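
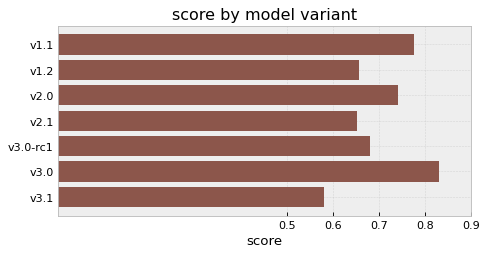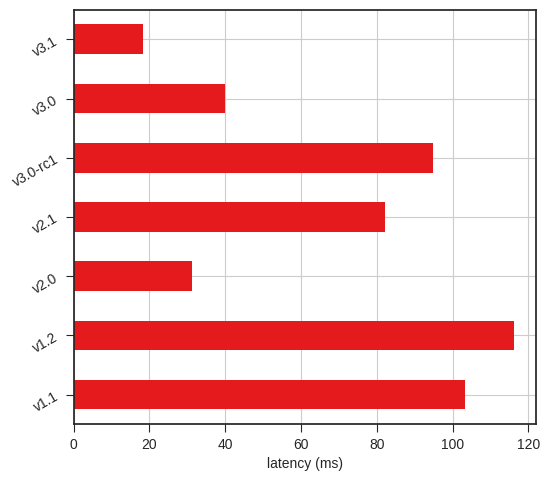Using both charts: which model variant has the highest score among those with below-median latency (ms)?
v3.0

Chart 2 median latency (ms) ≈ 80; below-median model variants: v2.0, v3.0, v3.1. Among those, v3.0 has the highest score (≈ 0.8).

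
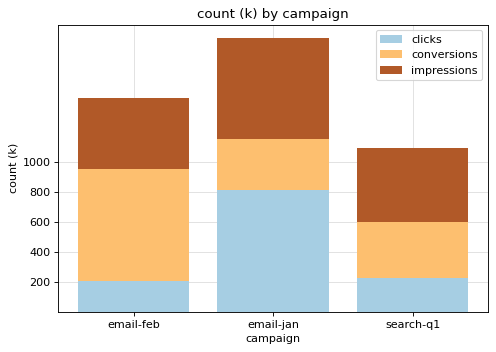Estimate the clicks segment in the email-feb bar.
clicks top ≈ 200, bottom ≈ 0; segment ≈ 200.

≈ 200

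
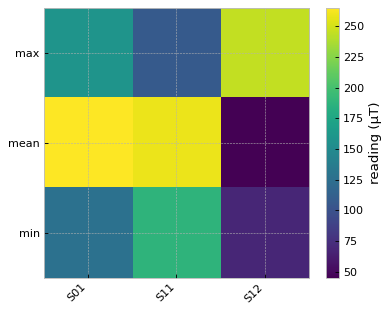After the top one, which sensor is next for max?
Top 3 for max: S12 ≈ 240, S01 ≈ 160, S11 ≈ 100.

S01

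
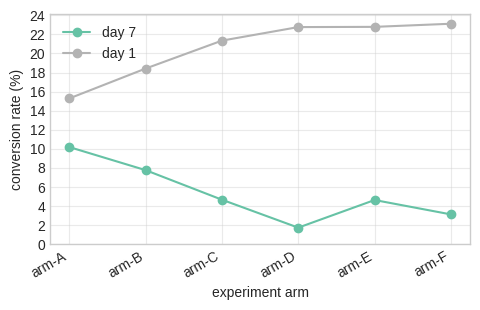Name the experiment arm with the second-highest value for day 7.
arm-B

Top 3 for day 7: arm-A ≈ 10, arm-B ≈ 8, arm-C ≈ 4.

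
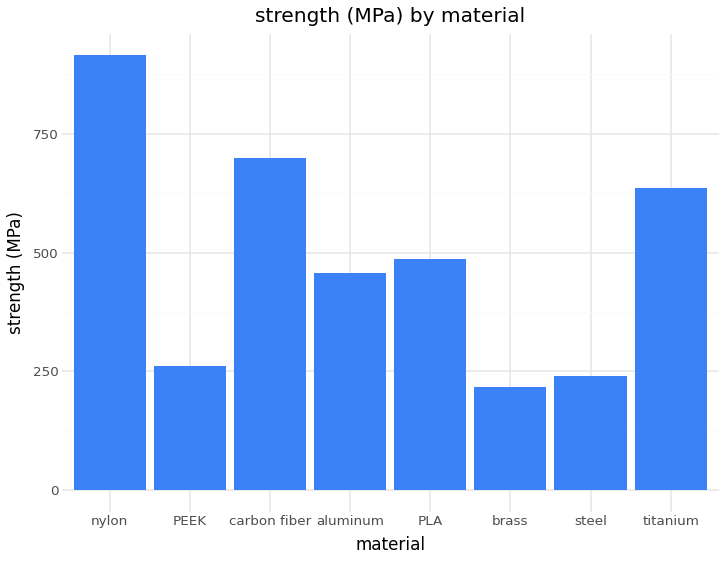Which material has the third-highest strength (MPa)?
Top 4: nylon ≈ 900, carbon fiber ≈ 700, titanium ≈ 600, PLA ≈ 500.

titanium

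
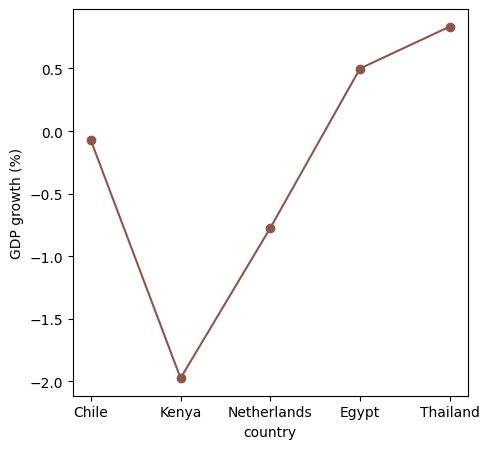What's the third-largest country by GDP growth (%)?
Top 4: Thailand ≈ 1.0, Egypt ≈ 0.5, Chile ≈ 0.0, Netherlands ≈ -1.0.

Chile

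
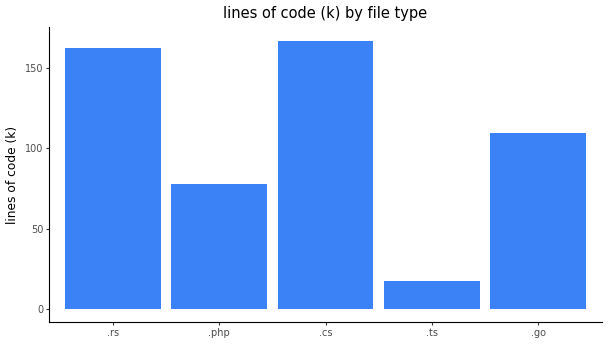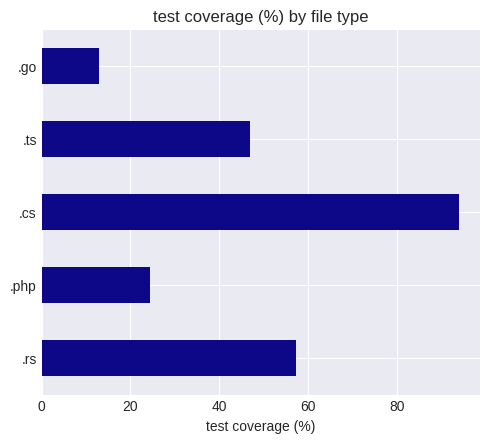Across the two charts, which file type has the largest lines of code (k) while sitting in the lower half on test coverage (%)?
Chart 2 median test coverage (%) ≈ 50; below-median file types: .php, .go. Among those, .go has the highest lines of code (k) (≈ 100).

.go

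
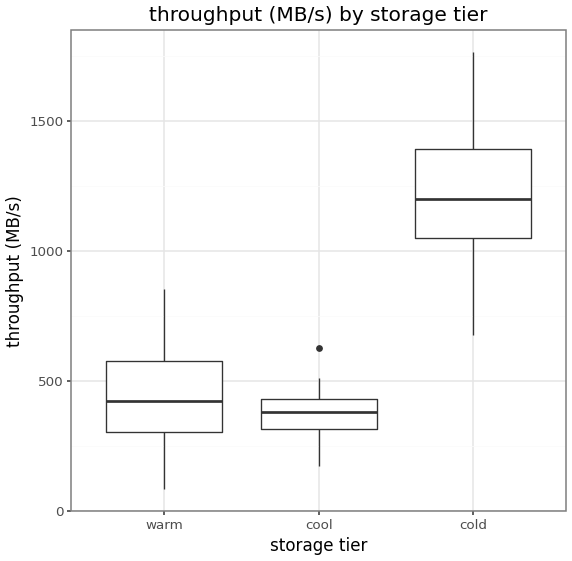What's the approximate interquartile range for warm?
Q3 ≈ 600, Q1 ≈ 300; IQR ≈ 300.

≈ 300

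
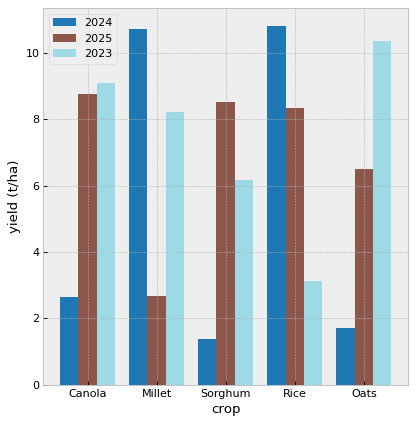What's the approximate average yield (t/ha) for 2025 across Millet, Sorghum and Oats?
(3 + 9 + 6) / 3 ≈ 6.

≈ 6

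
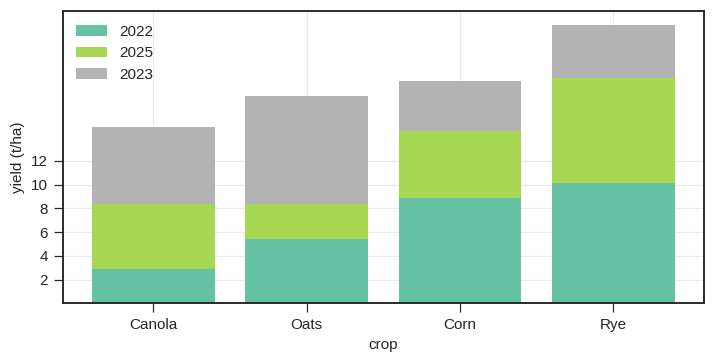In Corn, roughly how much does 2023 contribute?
2023 top ≈ 18, bottom ≈ 14; segment ≈ 4.

≈ 4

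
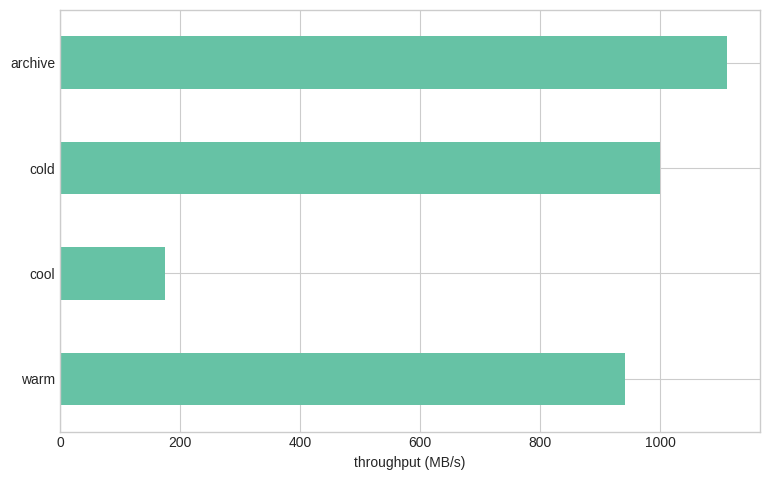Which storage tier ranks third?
warm

Top 4: archive ≈ 1100, cold ≈ 1000, warm ≈ 900, cool ≈ 200.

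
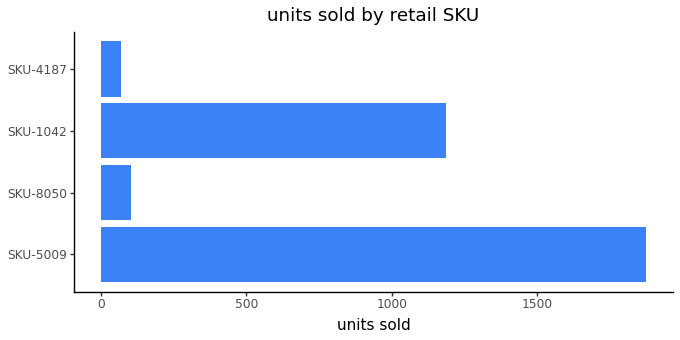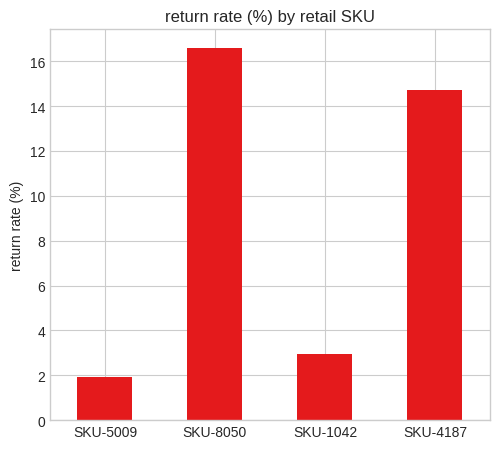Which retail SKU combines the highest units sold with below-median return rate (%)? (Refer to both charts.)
Chart 2 median return rate (%) ≈ 8; below-median retail SKUs: SKU-5009, SKU-1042. Among those, SKU-5009 has the highest units sold (≈ 1800).

SKU-5009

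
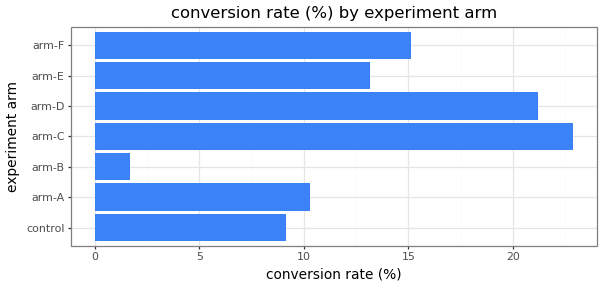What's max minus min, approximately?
Max arm-C ≈ 22, min arm-B ≈ 2; range ≈ 20.

≈ 20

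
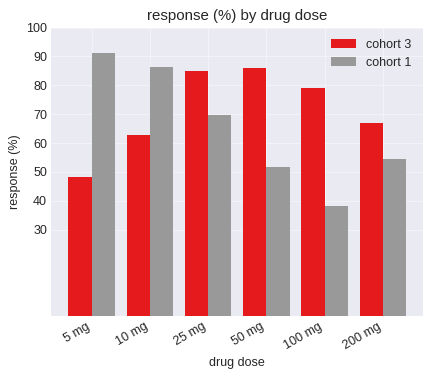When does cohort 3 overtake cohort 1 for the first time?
10 mg: cohort 3 ≈ 60 vs cohort 1 ≈ 90 (not yet); 25 mg: cohort 3 ≈ 90 vs cohort 1 ≈ 70 (first crossover).

25 mg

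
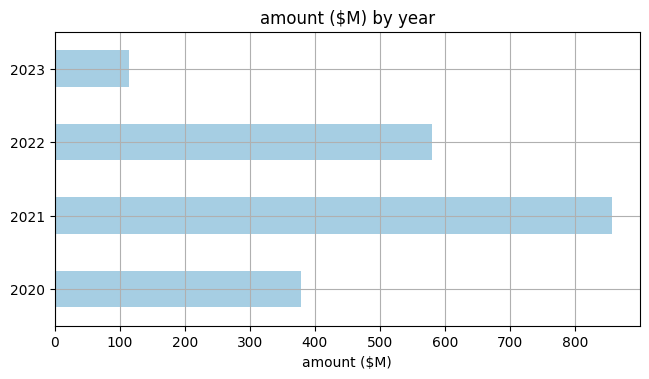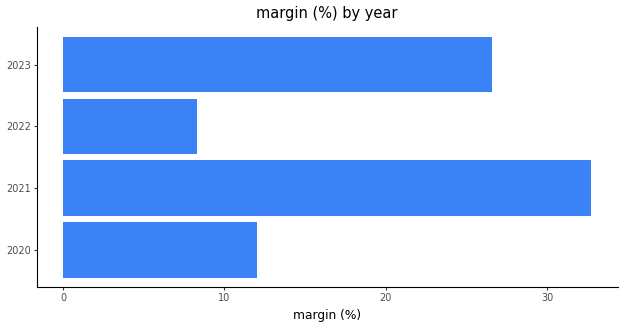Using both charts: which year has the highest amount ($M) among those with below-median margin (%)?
Chart 2 median margin (%) ≈ 20; below-median years: 2020, 2022. Among those, 2022 has the highest amount ($M) (≈ 600).

2022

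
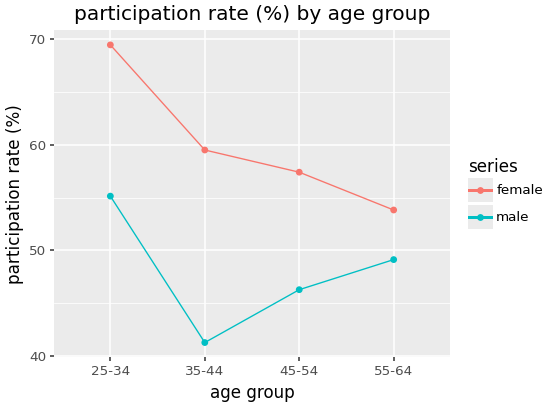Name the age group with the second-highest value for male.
Top 3 for male: 25-34 ≈ 55, 55-64 ≈ 50, 45-54 ≈ 45.

55-64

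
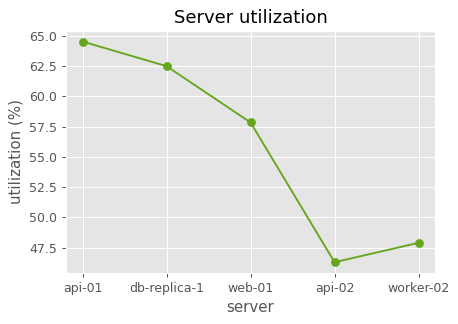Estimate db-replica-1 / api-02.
≈ 1.35×

db-replica-1 ≈ 62, api-02 ≈ 46; 62/46 ≈ 1.35.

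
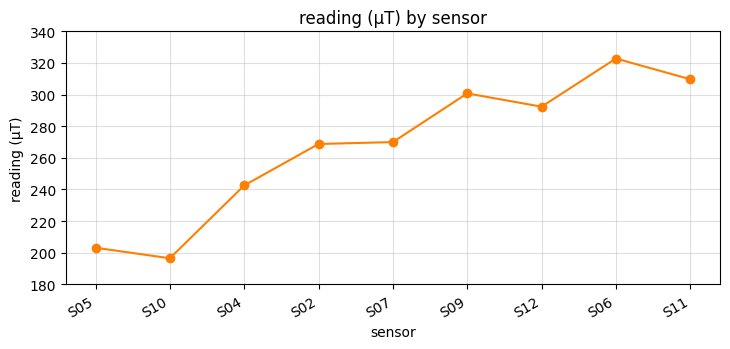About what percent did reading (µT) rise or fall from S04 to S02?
≈ +8.3%

S04 ≈ 240, S02 ≈ 260; (260 − 240) / 240 ≈ +8.3%.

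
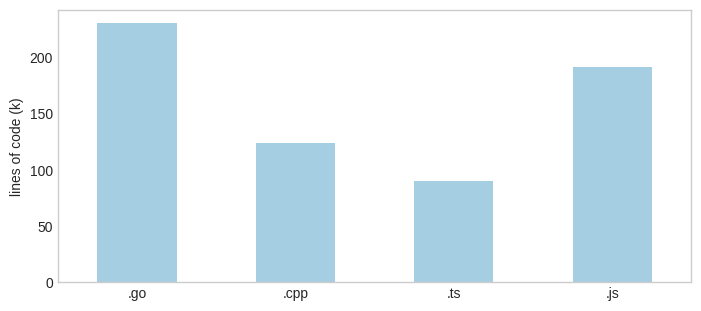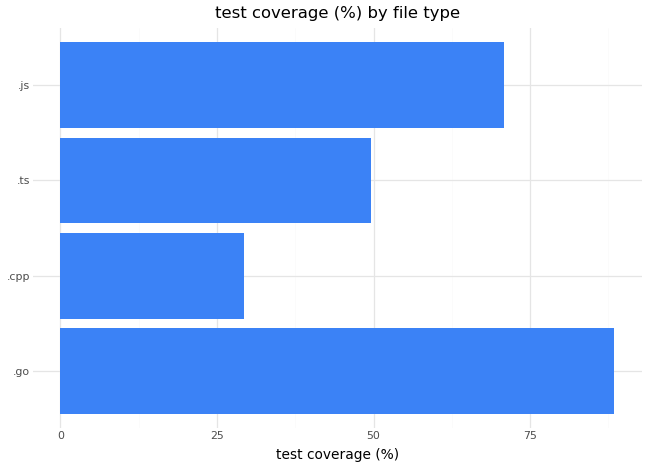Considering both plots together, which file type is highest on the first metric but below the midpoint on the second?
Chart 2 median test coverage (%) ≈ 60; below-median file types: .cpp, .ts. Among those, .cpp has the highest lines of code (k) (≈ 125).

.cpp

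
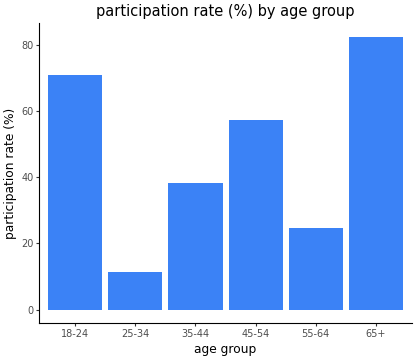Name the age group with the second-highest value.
18-24

Top 3: 65+ ≈ 80, 18-24 ≈ 70, 45-54 ≈ 60.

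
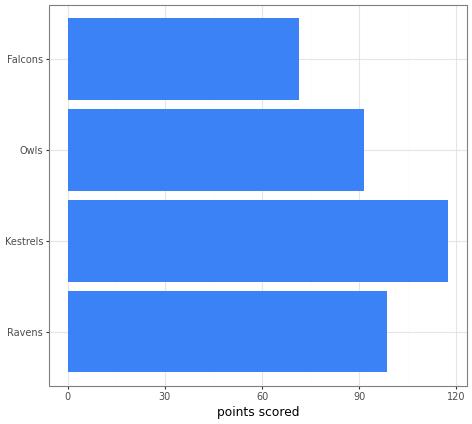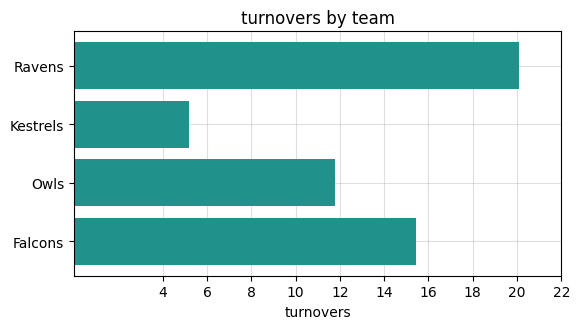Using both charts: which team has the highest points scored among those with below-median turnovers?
Chart 2 median turnovers ≈ 14; below-median teams: Kestrels, Owls. Among those, Kestrels has the highest points scored (≈ 120).

Kestrels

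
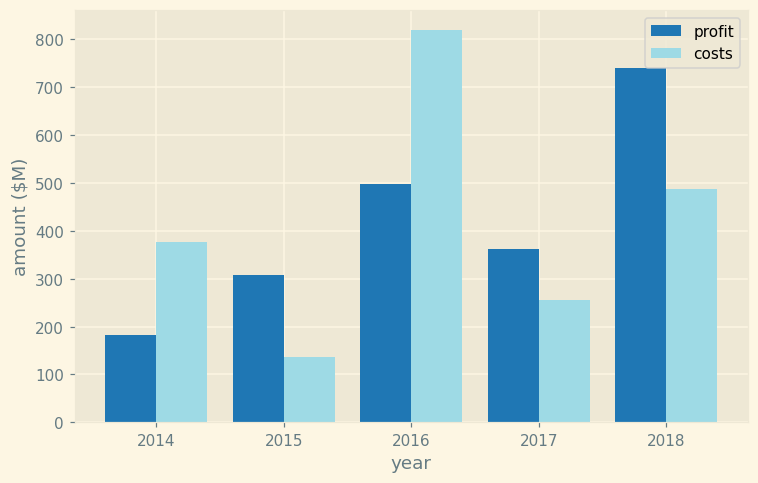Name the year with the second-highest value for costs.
2018

Top 3 for costs: 2016 ≈ 800, 2018 ≈ 500, 2014 ≈ 400.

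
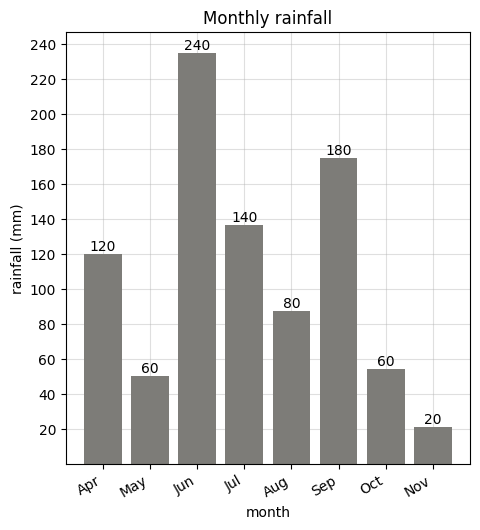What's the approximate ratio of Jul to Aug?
Jul ≈ 140, Aug ≈ 80; 140/80 ≈ 1.75.

≈ 1.75×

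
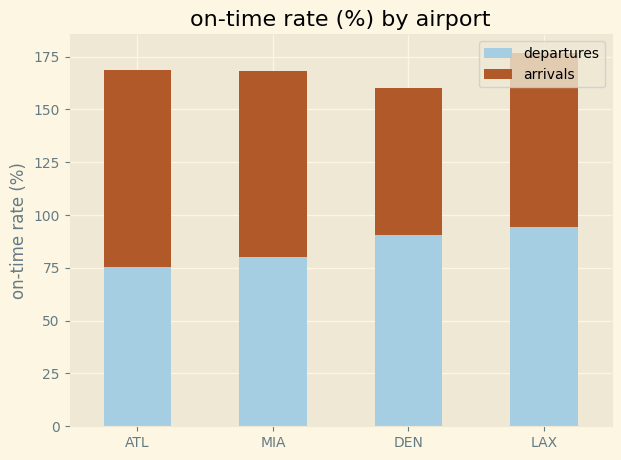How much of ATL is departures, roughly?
≈ 80

departures top ≈ 80, bottom ≈ 0; segment ≈ 80.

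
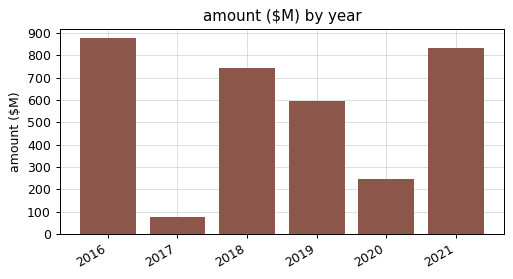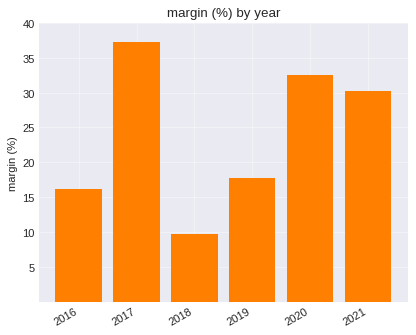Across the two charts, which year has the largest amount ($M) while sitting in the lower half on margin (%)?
2016

Chart 2 median margin (%) ≈ 25; below-median years: 2016, 2018, 2019. Among those, 2016 has the highest amount ($M) (≈ 900).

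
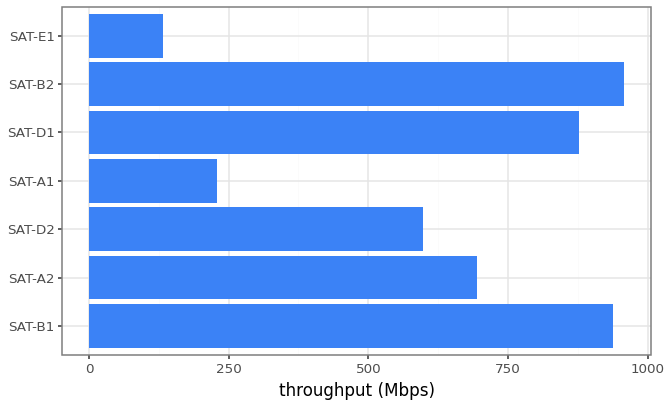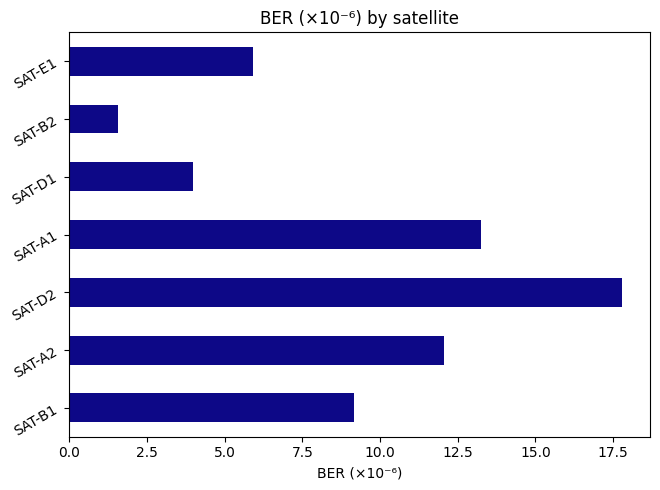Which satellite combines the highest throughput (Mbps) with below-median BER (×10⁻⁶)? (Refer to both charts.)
SAT-B2

Chart 2 median BER (×10⁻⁶) ≈ 10; below-median satellites: SAT-D1, SAT-B2, SAT-E1. Among those, SAT-B2 has the highest throughput (Mbps) (≈ 1000).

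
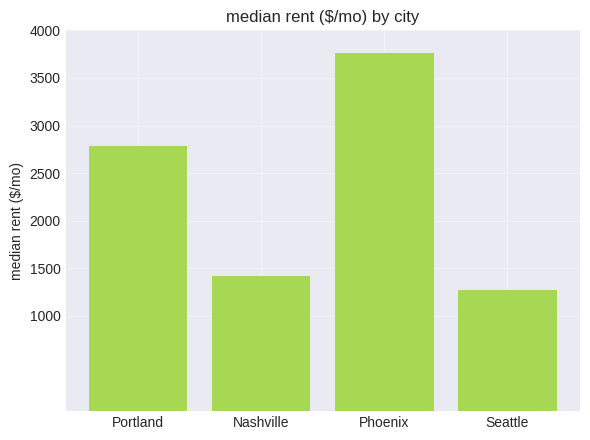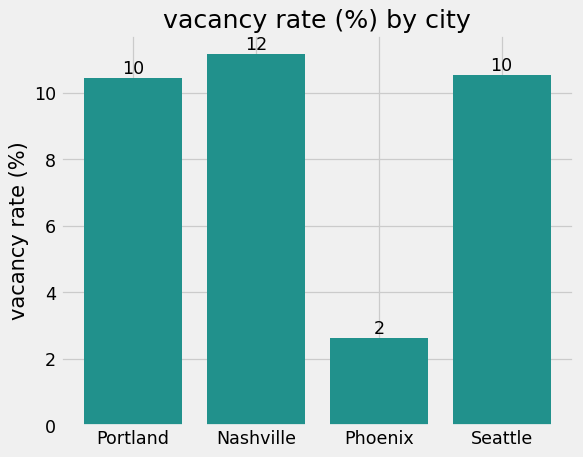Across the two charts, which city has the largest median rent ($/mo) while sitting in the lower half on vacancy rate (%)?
Chart 2 median vacancy rate (%) ≈ 10; below-median cities: Portland, Phoenix. Among those, Phoenix has the highest median rent ($/mo) (≈ 4000).

Phoenix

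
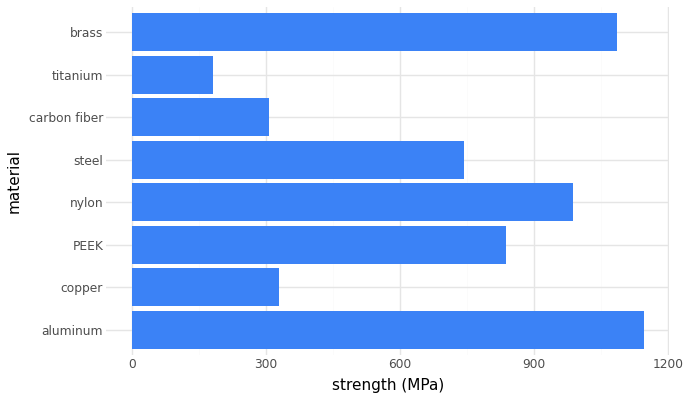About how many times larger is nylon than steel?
nylon ≈ 1000, steel ≈ 700; 1000/700 ≈ 1.43.

≈ 1.43×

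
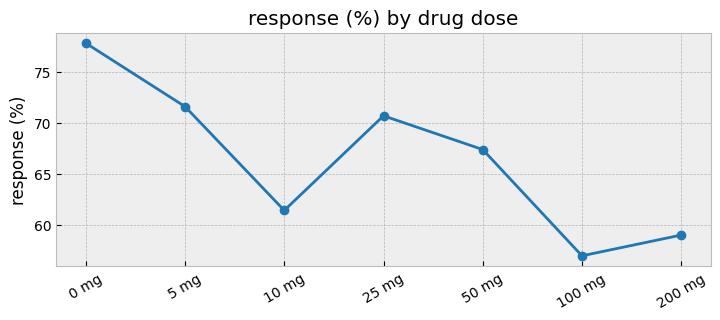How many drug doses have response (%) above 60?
5

Above 60: 0 mg, 5 mg, 10 mg, 25 mg, 50 mg.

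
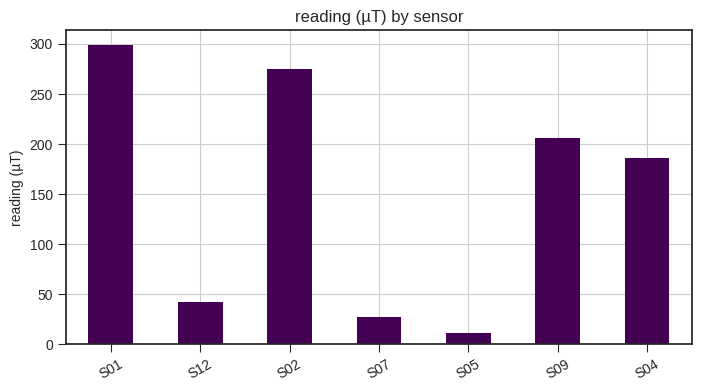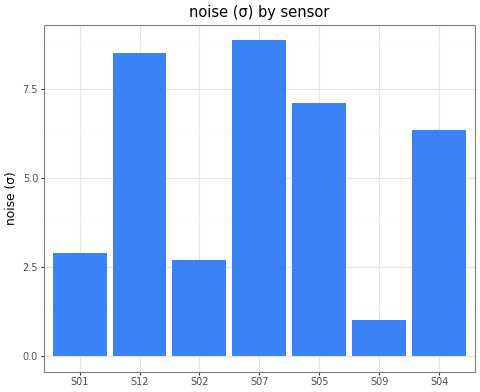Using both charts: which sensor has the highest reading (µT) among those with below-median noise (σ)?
S01

Chart 2 median noise (σ) ≈ 6; below-median sensors: S01, S02, S09. Among those, S01 has the highest reading (µT) (≈ 300).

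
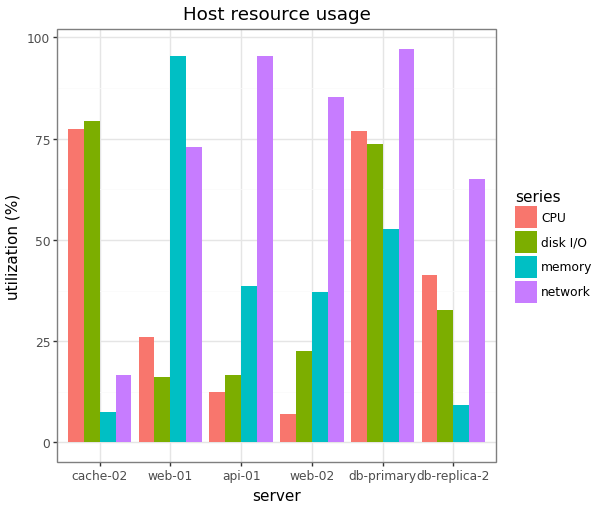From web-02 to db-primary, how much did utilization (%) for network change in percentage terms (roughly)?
web-02 ≈ 90, db-primary ≈ 100; (100 − 90) / 90 ≈ +11.1%.

≈ +11.1%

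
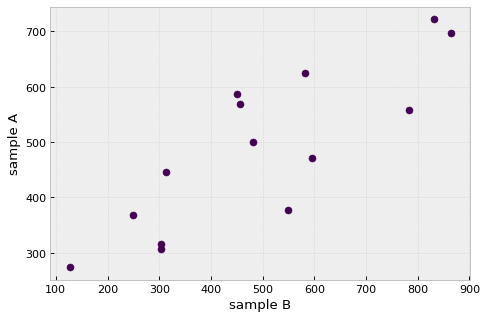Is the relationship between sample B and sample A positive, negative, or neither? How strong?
positive, strong

Points are positively correlated; strong (|r| ≈ 0.8).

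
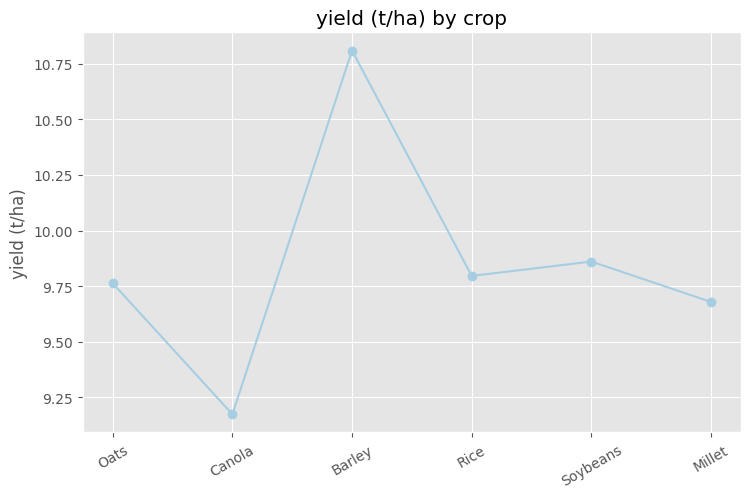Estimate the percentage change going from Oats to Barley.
Oats ≈ 9.8, Barley ≈ 10.8; (10.8 − 9.8) / 9.8 ≈ +10.2%.

≈ +10.2%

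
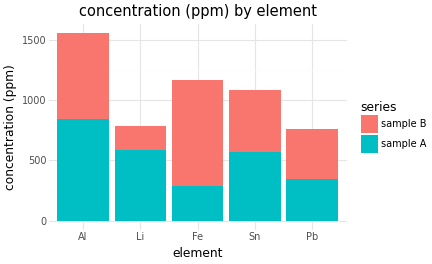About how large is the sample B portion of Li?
≈ 200

sample B top ≈ 800, bottom ≈ 600; segment ≈ 200.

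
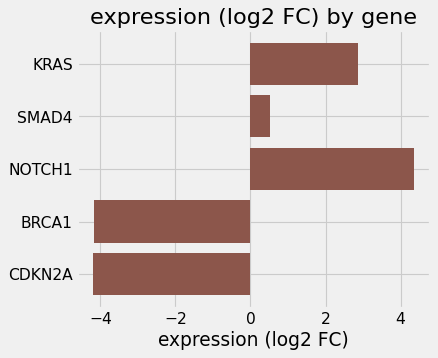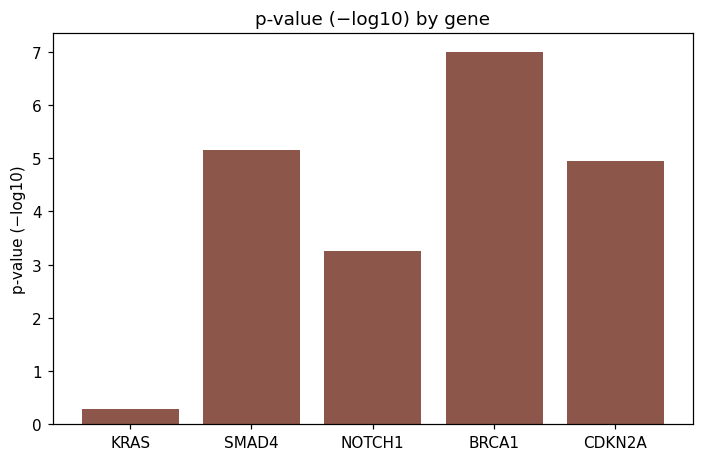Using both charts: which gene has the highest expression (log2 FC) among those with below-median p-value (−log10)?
Chart 2 median p-value (−log10) ≈ 5; below-median genes: KRAS, NOTCH1. Among those, NOTCH1 has the highest expression (log2 FC) (≈ 4.5).

NOTCH1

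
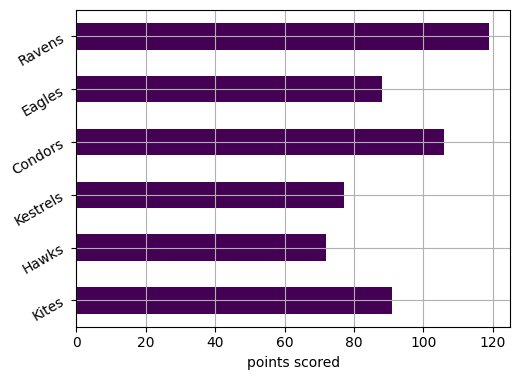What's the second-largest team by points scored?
Top 3: Ravens ≈ 120, Condors ≈ 110, Kites ≈ 90.

Condors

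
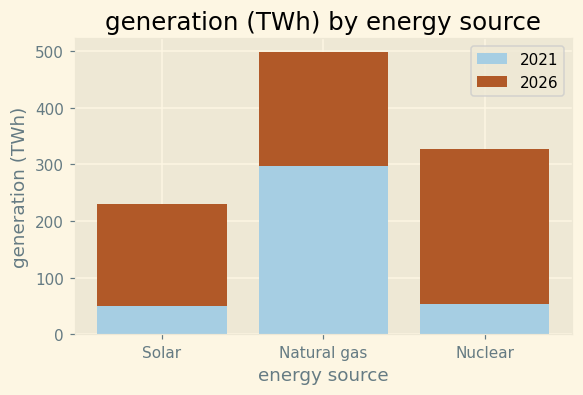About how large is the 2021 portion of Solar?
2021 top ≈ 50, bottom ≈ 0; segment ≈ 50.

≈ 50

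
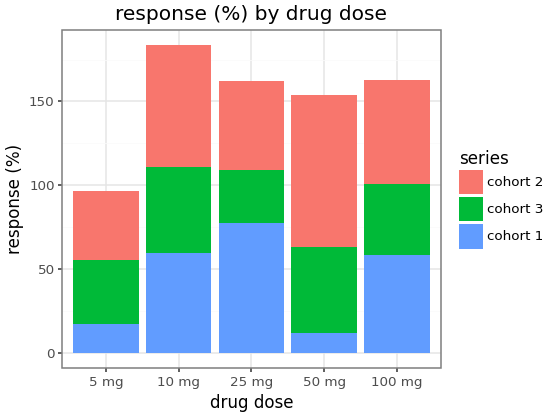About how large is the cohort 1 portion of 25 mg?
≈ 80

cohort 1 top ≈ 80, bottom ≈ 0; segment ≈ 80.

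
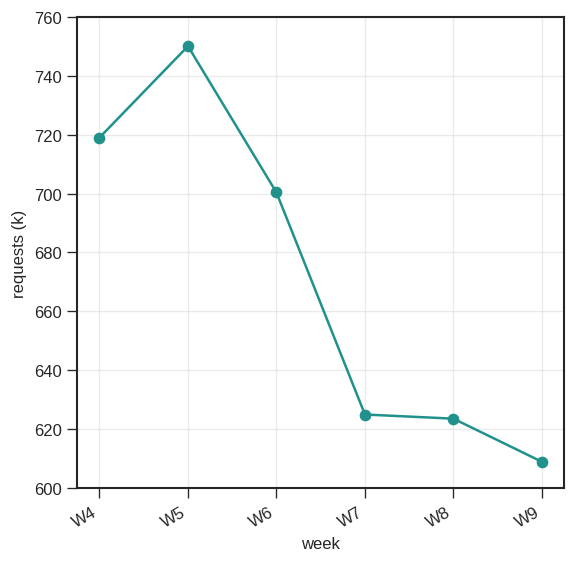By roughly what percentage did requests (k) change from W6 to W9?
W6 ≈ 700, W9 ≈ 600; (600 − 700) / 700 ≈ -14.3%.

≈ -14.3%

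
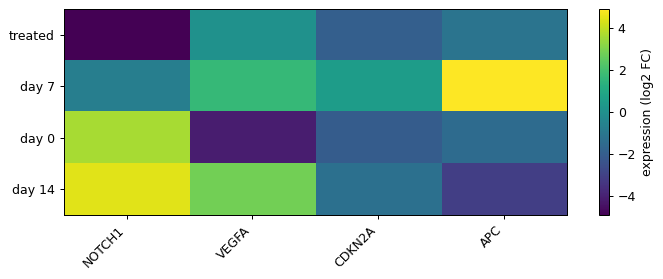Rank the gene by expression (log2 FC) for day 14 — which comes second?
Top 3 for day 14: NOTCH1 ≈ 4, VEGFA ≈ 3, CDKN2A ≈ -1.

VEGFA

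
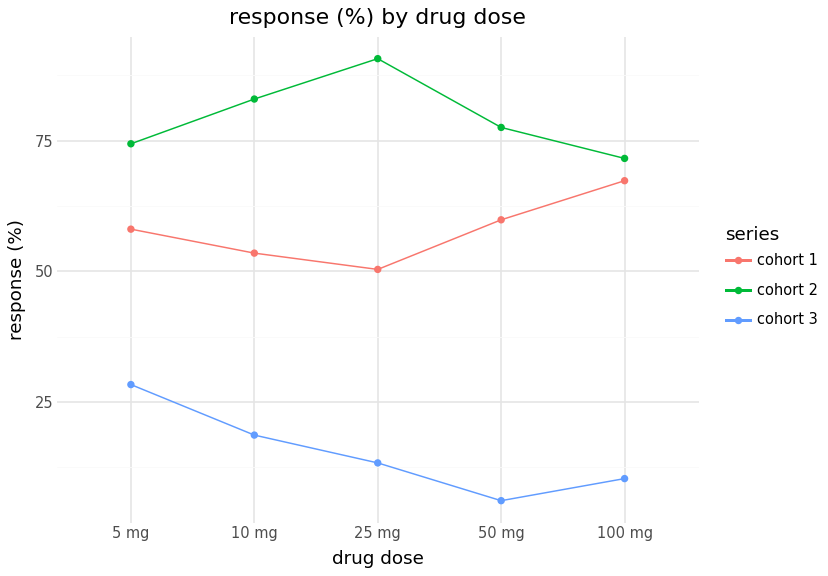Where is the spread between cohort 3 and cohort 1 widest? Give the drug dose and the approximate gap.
100 mg: cohort 3 ≈ 10, cohort 1 ≈ 70 → gap ≈ 60. Next-largest (50 mg) is only ≈ 50.

100 mg, ≈ 60 %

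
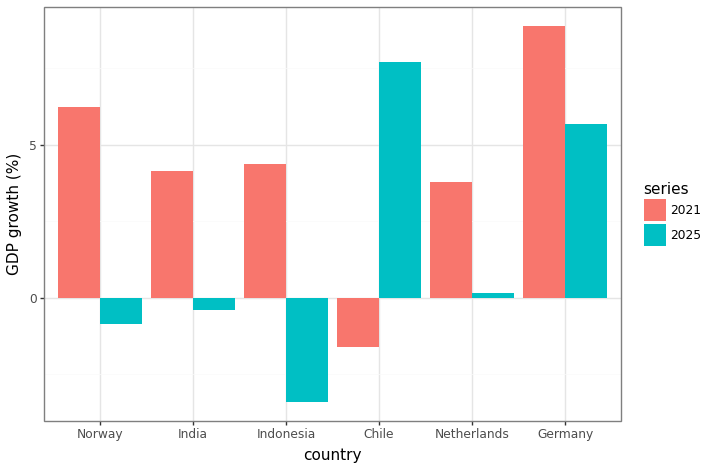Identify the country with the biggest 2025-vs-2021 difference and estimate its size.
Chile, ≈ 10 %

Chile: 2025 ≈ 8, 2021 ≈ -2 → gap ≈ 10. Next-largest (Indonesia) is only ≈ 8.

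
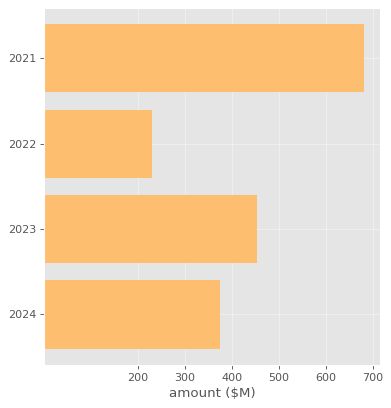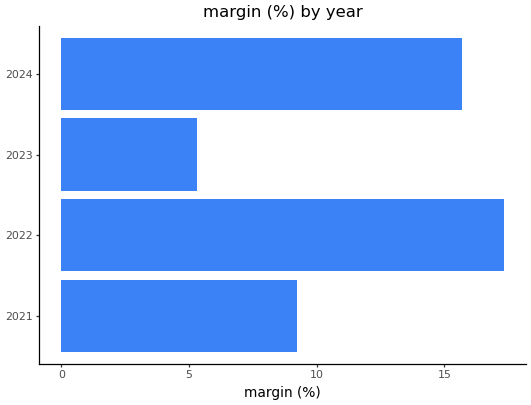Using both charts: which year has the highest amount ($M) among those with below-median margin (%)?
2021

Chart 2 median margin (%) ≈ 12; below-median years: 2021, 2023. Among those, 2021 has the highest amount ($M) (≈ 700).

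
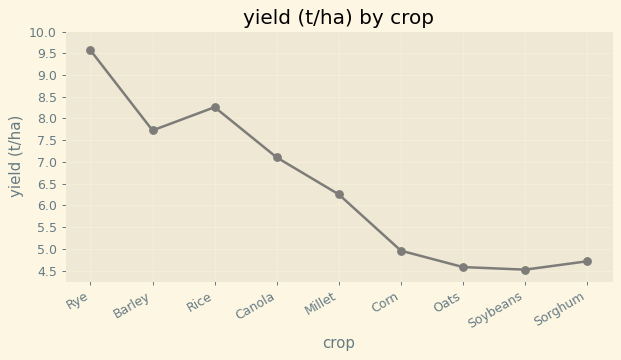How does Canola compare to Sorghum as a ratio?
≈ 1.56×

Canola ≈ 7.0, Sorghum ≈ 4.5; 7.0/4.5 ≈ 1.56.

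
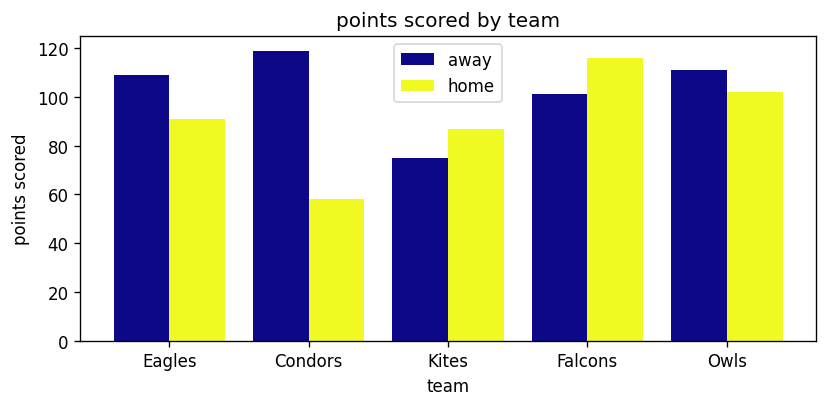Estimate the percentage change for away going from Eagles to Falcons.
≈ -9.1%

Eagles ≈ 110, Falcons ≈ 100; (100 − 110) / 110 ≈ -9.1%.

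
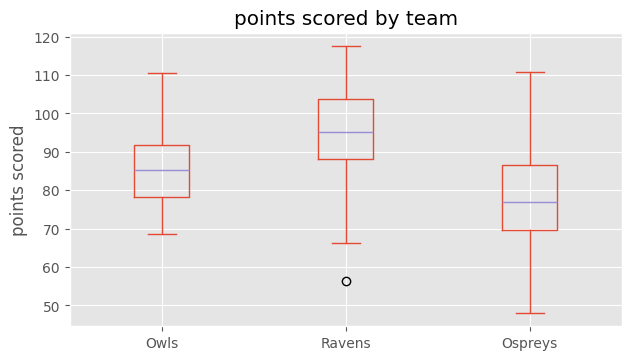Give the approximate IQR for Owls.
Q3 ≈ 92, Q1 ≈ 78; IQR ≈ 14.

≈ 14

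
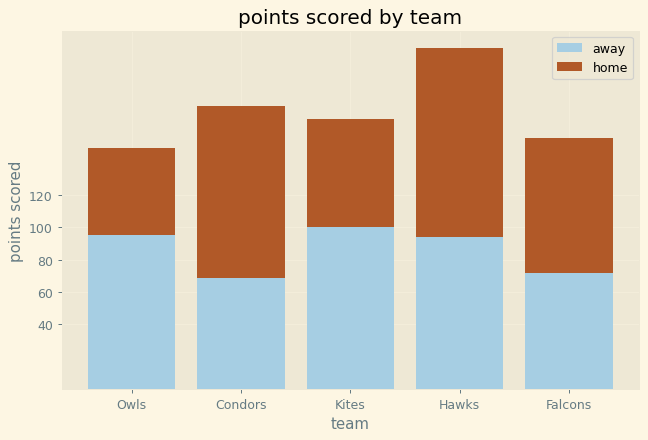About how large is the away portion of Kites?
≈ 100

away top ≈ 100, bottom ≈ 0; segment ≈ 100.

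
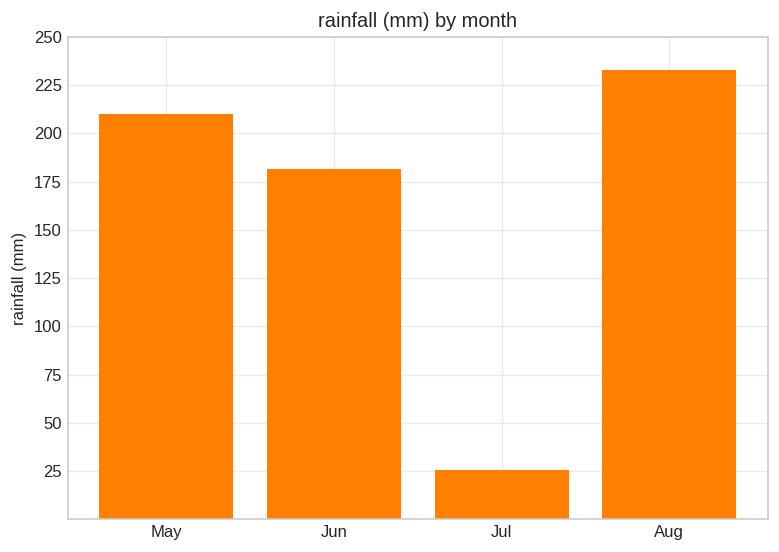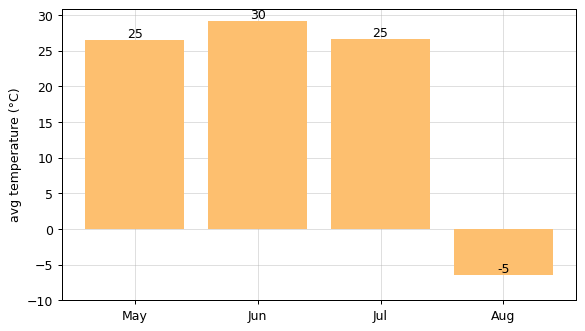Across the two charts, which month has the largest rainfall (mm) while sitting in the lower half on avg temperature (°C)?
Aug

Chart 2 median avg temperature (°C) ≈ 25; below-median months: May, Aug. Among those, Aug has the highest rainfall (mm) (≈ 225).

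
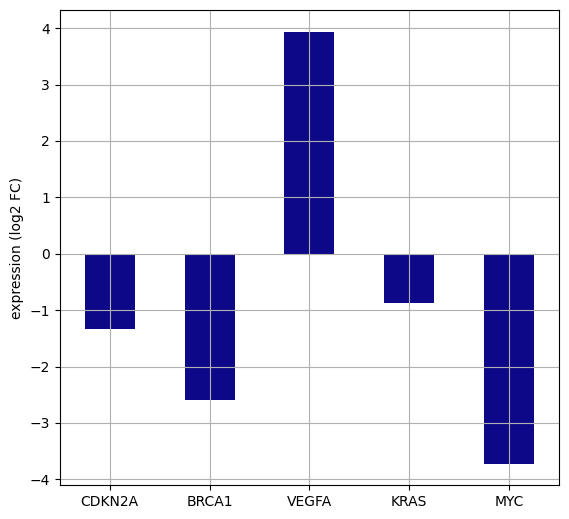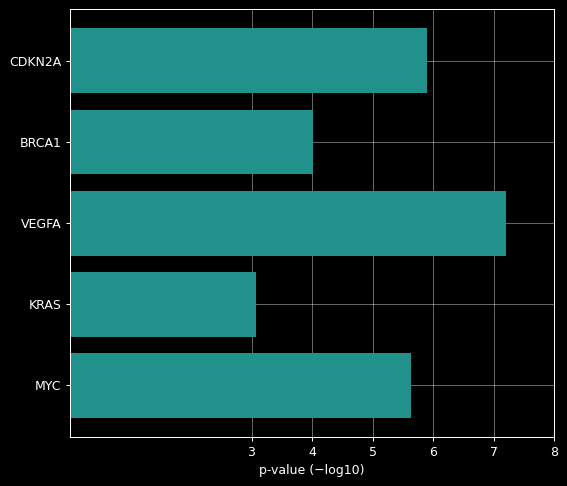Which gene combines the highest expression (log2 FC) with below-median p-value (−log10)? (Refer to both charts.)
Chart 2 median p-value (−log10) ≈ 6; below-median genes: BRCA1, KRAS. Among those, KRAS has the highest expression (log2 FC) (≈ -1).

KRAS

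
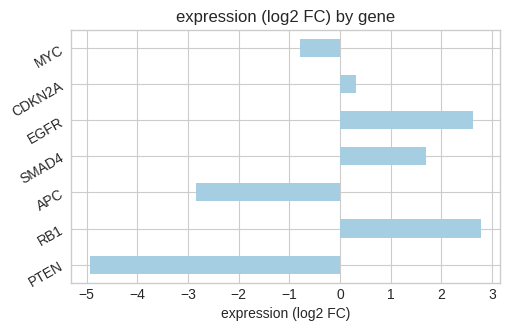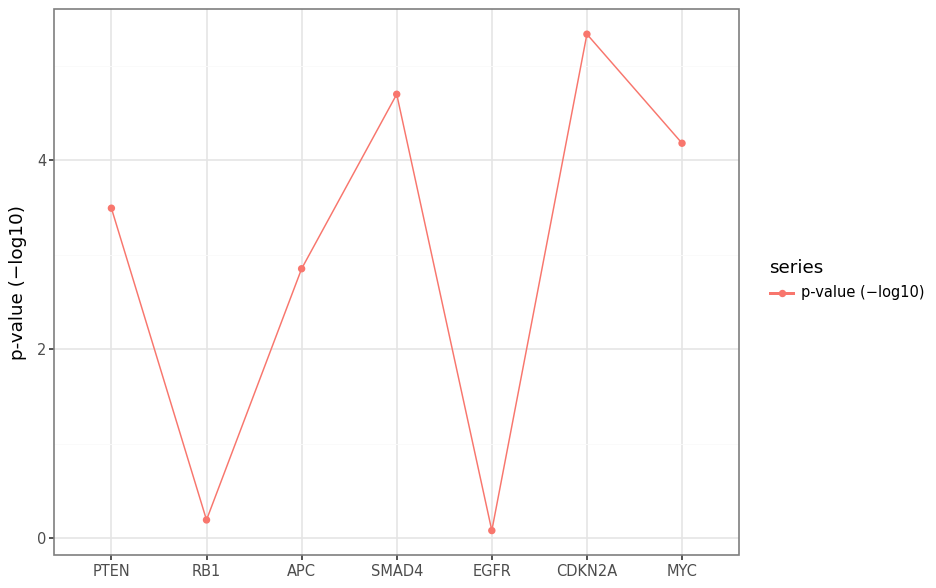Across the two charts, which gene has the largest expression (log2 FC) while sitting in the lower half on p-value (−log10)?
Chart 2 median p-value (−log10) ≈ 3.5; below-median genes: RB1, APC, EGFR. Among those, RB1 has the highest expression (log2 FC) (≈ 3).

RB1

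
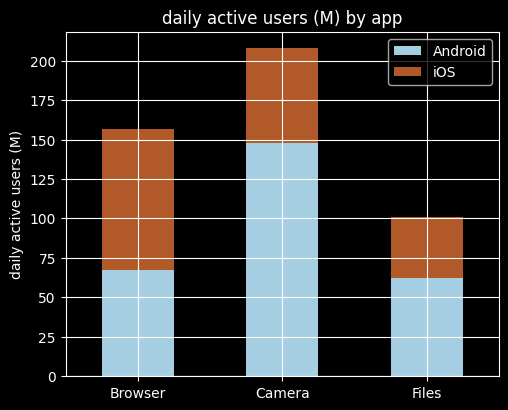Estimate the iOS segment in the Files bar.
≈ 40

iOS top ≈ 100, bottom ≈ 60; segment ≈ 40.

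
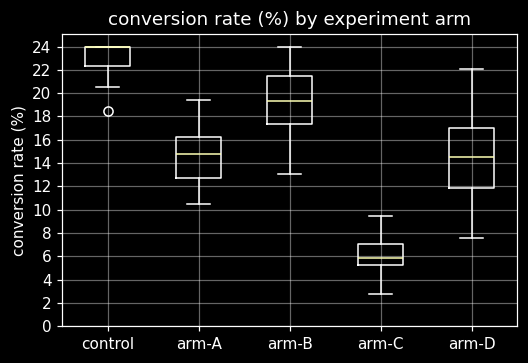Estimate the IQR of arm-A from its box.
Q3 ≈ 16, Q1 ≈ 12; IQR ≈ 4.

≈ 4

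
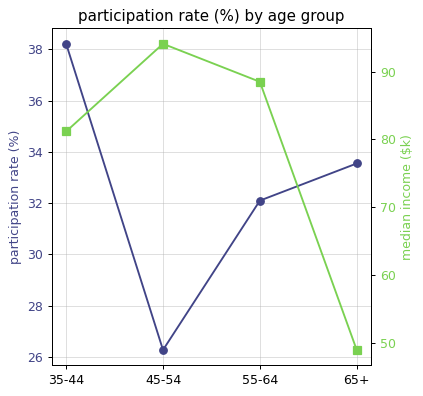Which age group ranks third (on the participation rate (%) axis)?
55-64

Top 4 (on the participation rate (%) axis): 35-44 ≈ 38, 65+ ≈ 34, 55-64 ≈ 32, 45-54 ≈ 26.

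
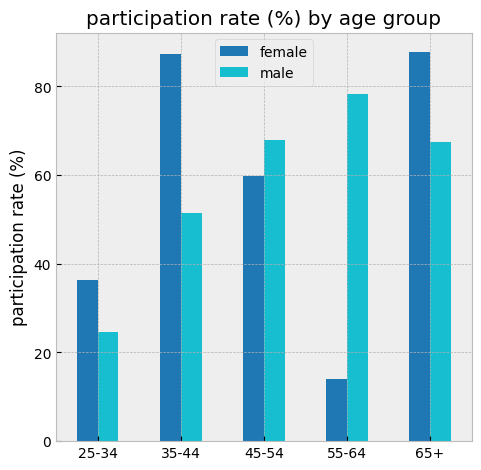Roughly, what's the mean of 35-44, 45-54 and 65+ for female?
≈ 80

(90 + 60 + 90) / 3 ≈ 80.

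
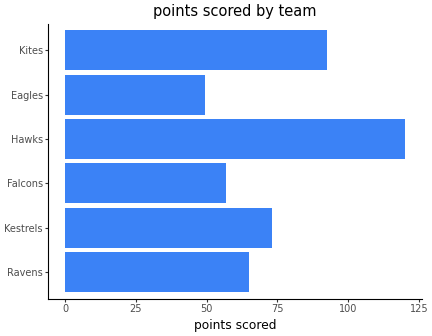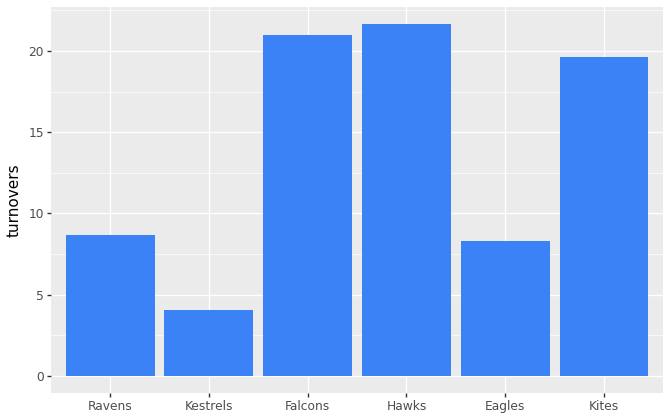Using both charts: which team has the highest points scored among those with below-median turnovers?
Chart 2 median turnovers ≈ 14; below-median teams: Ravens, Kestrels, Eagles. Among those, Kestrels has the highest points scored (≈ 80).

Kestrels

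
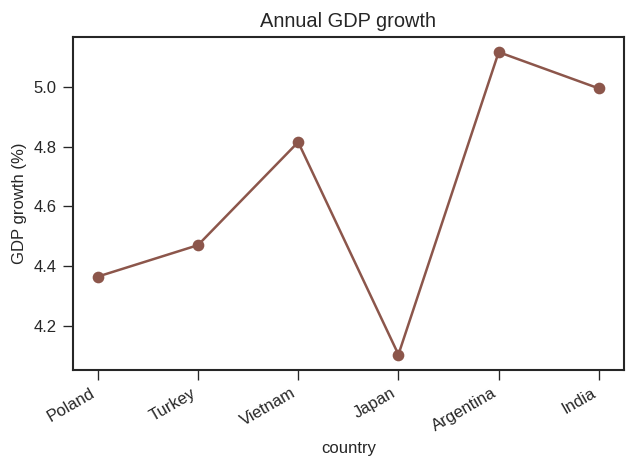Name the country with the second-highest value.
India

Top 3: Argentina ≈ 5.1, India ≈ 5.0, Vietnam ≈ 4.8.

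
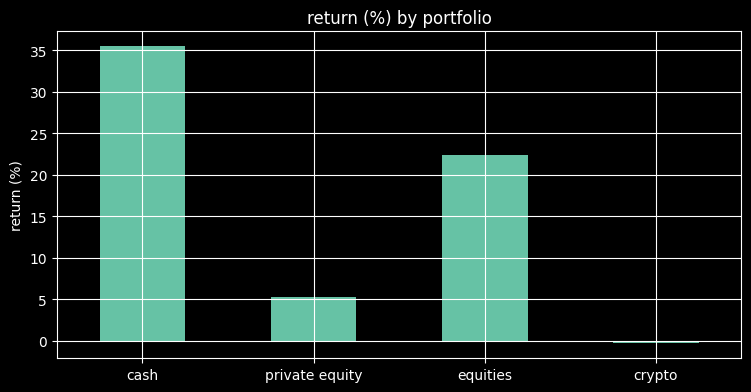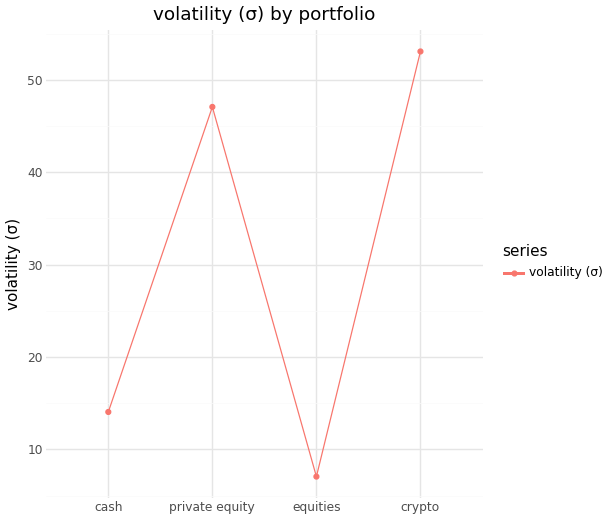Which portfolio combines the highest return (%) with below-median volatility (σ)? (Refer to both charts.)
Chart 2 median volatility (σ) ≈ 30; below-median portfolios: cash, equities. Among those, cash has the highest return (%) (≈ 35).

cash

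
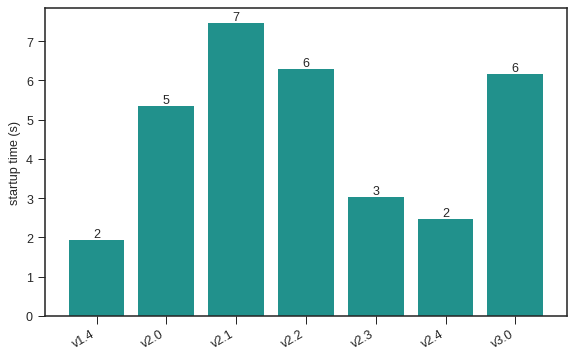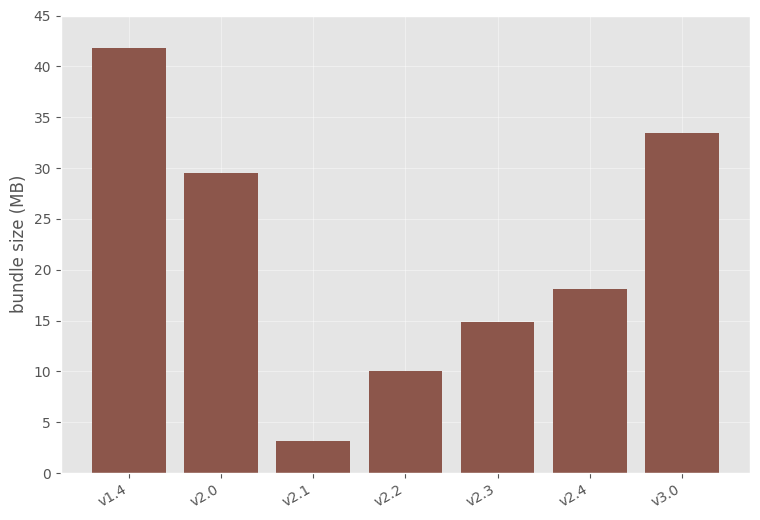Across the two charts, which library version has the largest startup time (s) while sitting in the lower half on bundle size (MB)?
v2.1

Chart 2 median bundle size (MB) ≈ 20; below-median library versions: v2.1, v2.2, v2.3. Among those, v2.1 has the highest startup time (s) (≈ 7).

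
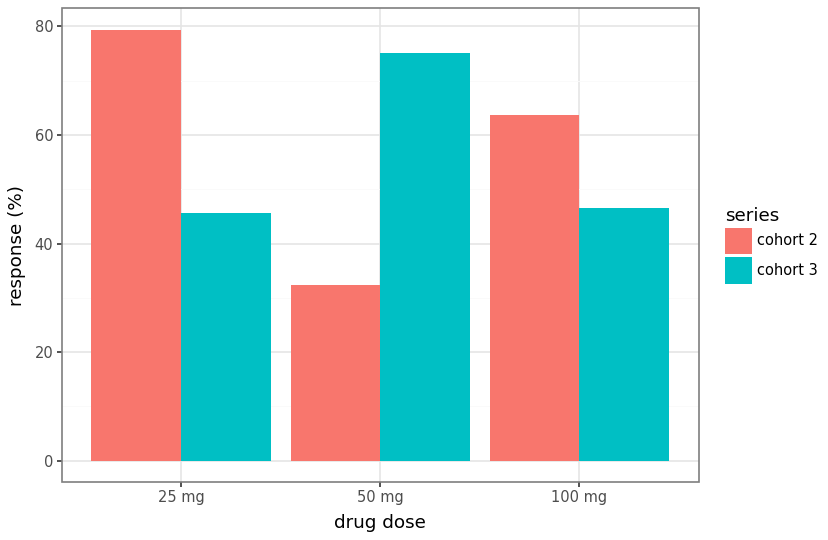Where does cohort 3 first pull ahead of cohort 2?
50 mg

25 mg: cohort 3 ≈ 50 vs cohort 2 ≈ 80 (not yet); 50 mg: cohort 3 ≈ 80 vs cohort 2 ≈ 30 (first crossover).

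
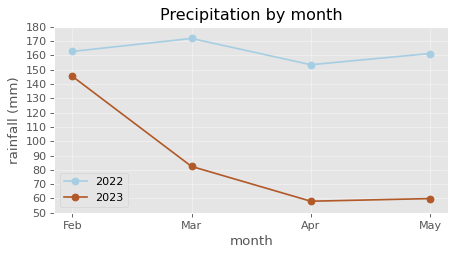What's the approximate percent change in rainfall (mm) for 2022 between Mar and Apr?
≈ -11.8%

Mar ≈ 170, Apr ≈ 150; (150 − 170) / 170 ≈ -11.8%.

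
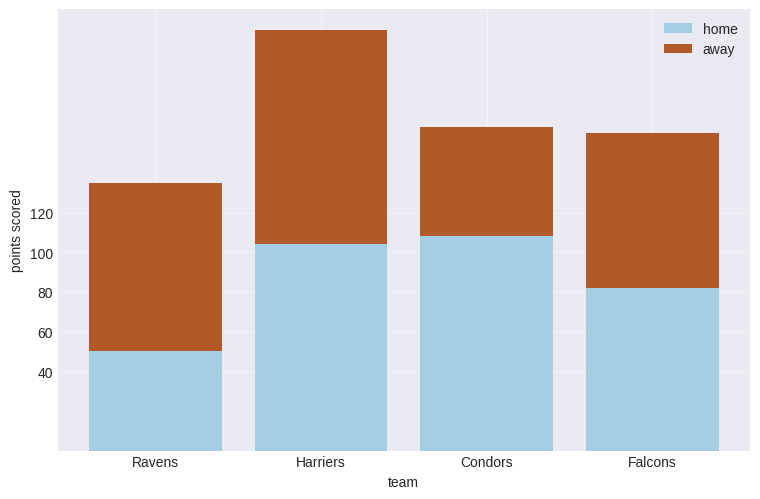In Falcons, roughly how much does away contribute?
away top ≈ 160, bottom ≈ 80; segment ≈ 80.

≈ 80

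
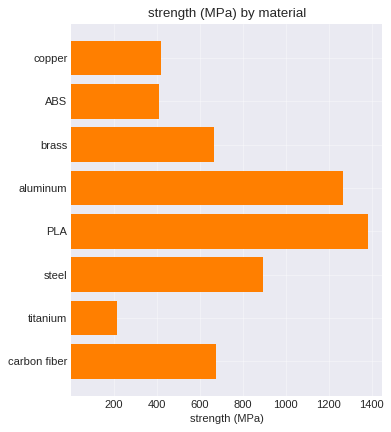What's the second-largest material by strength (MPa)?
Top 3: PLA ≈ 1400, aluminum ≈ 1200, steel ≈ 800.

aluminum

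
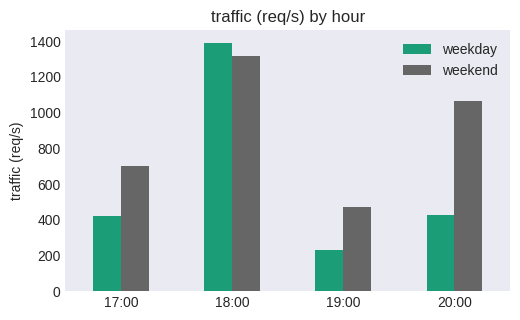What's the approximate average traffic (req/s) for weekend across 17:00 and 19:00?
≈ 500

(600 + 400) / 2 ≈ 500.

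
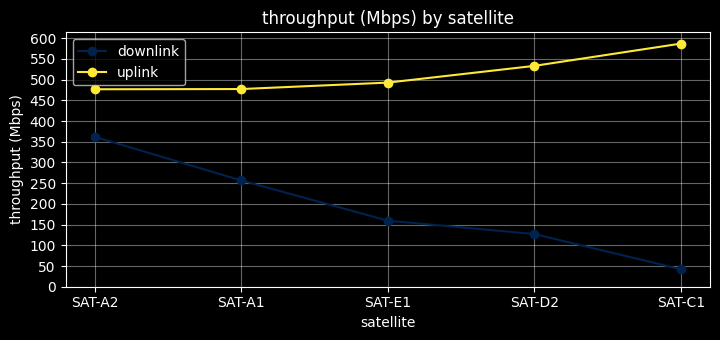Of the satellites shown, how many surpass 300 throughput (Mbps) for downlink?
Above 300: SAT-A2.

1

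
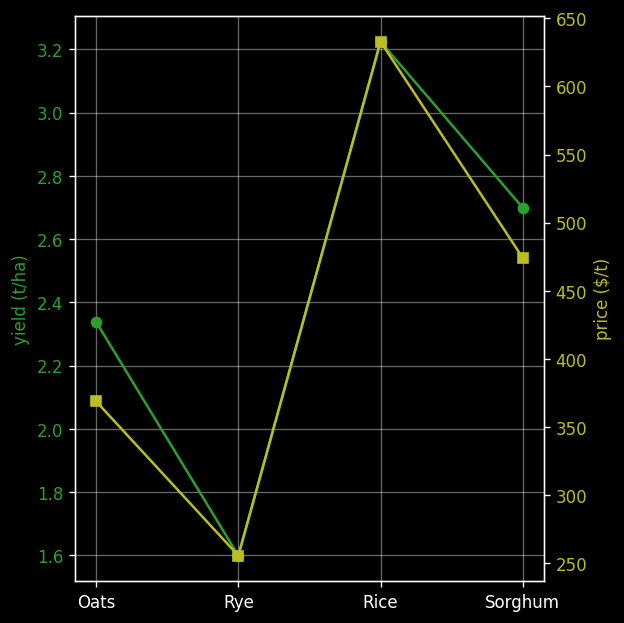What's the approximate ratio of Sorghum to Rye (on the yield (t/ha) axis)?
≈ 1.62×

Sorghum ≈ 2.6, Rye ≈ 1.6; 2.6/1.6 ≈ 1.62.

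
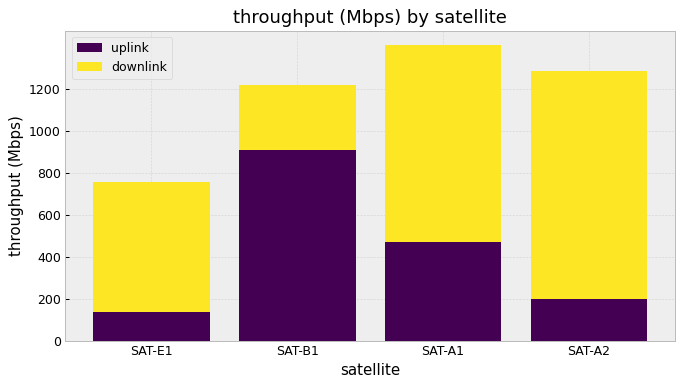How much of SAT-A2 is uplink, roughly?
≈ 200

uplink top ≈ 200, bottom ≈ 0; segment ≈ 200.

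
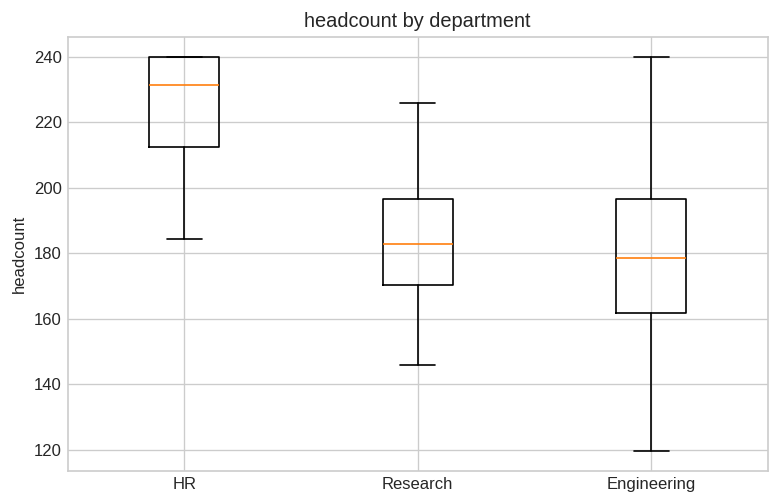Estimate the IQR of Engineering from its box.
≈ 35

Q3 ≈ 195, Q1 ≈ 160; IQR ≈ 35.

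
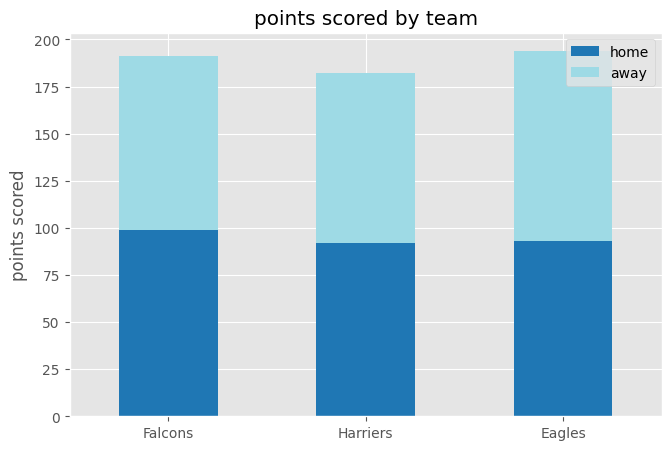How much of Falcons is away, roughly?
≈ 100

away top ≈ 200, bottom ≈ 100; segment ≈ 100.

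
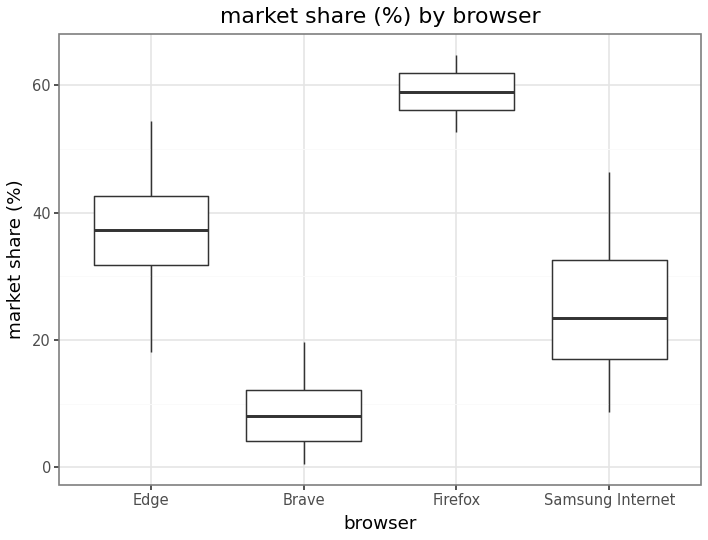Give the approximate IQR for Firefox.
≈ 5

Q3 ≈ 60, Q1 ≈ 55; IQR ≈ 5.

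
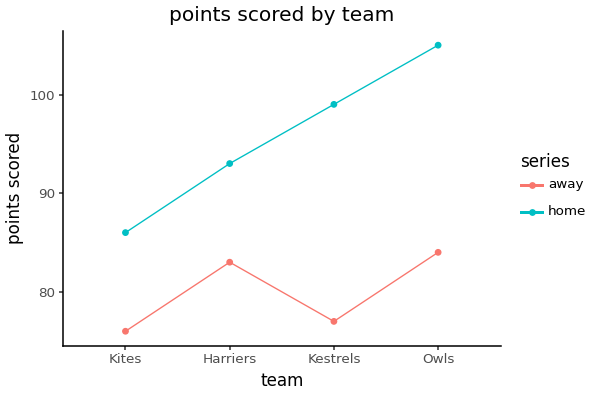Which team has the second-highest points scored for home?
Kestrels

Top 3 for home: Owls ≈ 105, Kestrels ≈ 100, Harriers ≈ 95.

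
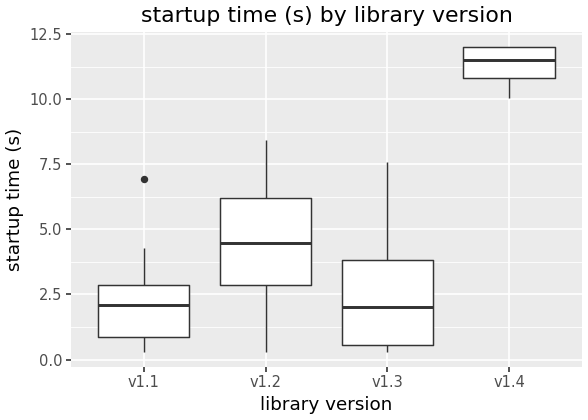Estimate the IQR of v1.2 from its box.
Q3 ≈ 6, Q1 ≈ 3; IQR ≈ 3.

≈ 3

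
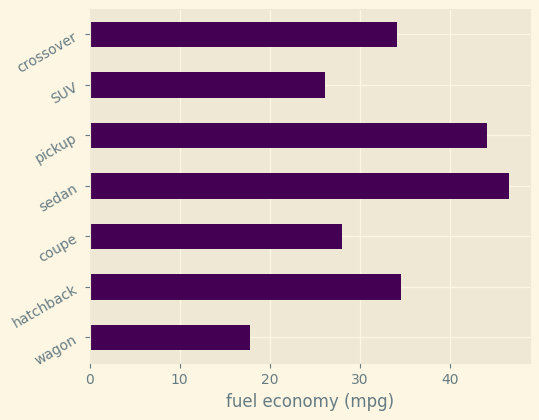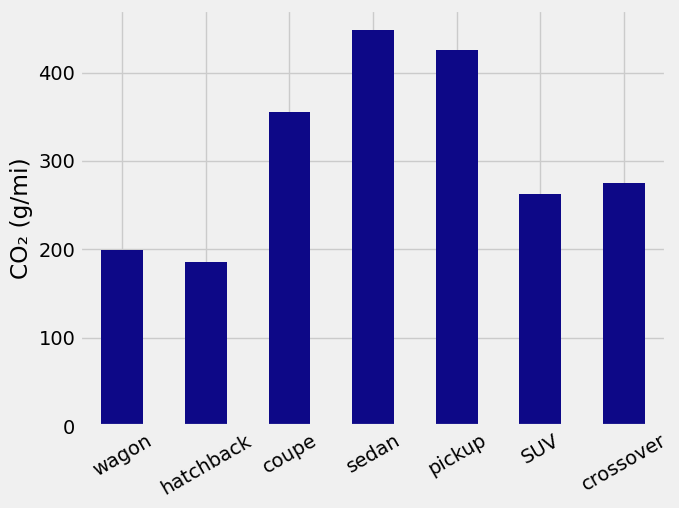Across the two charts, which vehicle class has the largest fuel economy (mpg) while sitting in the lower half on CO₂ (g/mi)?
hatchback

Chart 2 median CO₂ (g/mi) ≈ 300; below-median vehicle classes: wagon, hatchback, SUV. Among those, hatchback has the highest fuel economy (mpg) (≈ 35).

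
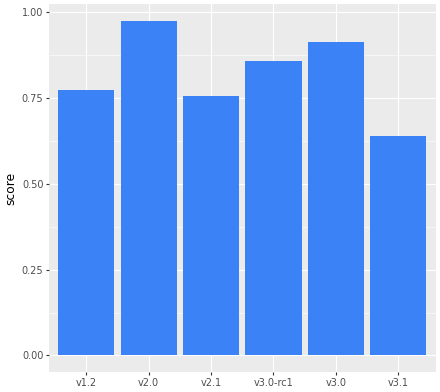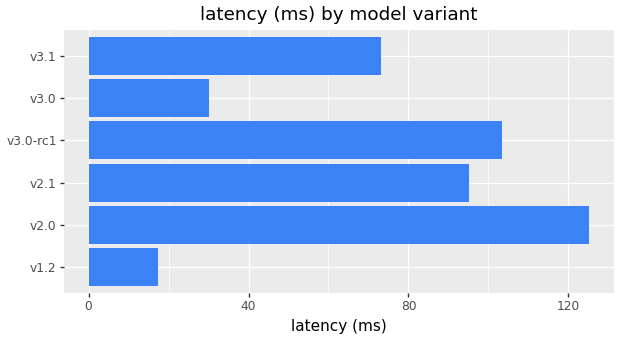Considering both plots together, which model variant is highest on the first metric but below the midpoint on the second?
v3.0

Chart 2 median latency (ms) ≈ 80; below-median model variants: v1.2, v3.0, v3.1. Among those, v3.0 has the highest score (≈ 0.9).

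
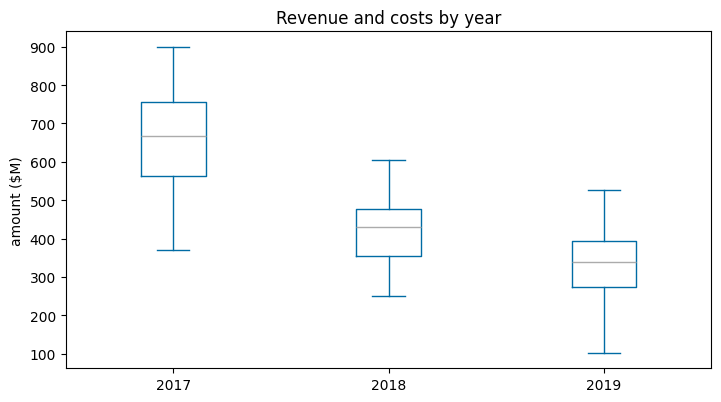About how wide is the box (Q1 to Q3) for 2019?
≈ 100

Q3 ≈ 400, Q1 ≈ 300; IQR ≈ 100.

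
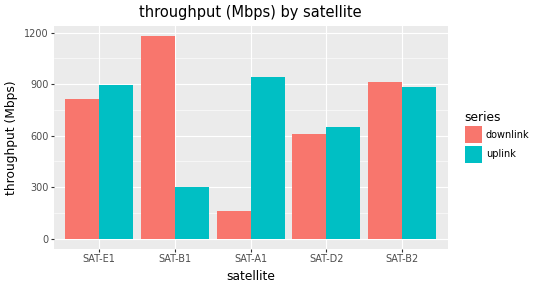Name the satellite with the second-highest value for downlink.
Top 3 for downlink: SAT-B1 ≈ 1200, SAT-B2 ≈ 900, SAT-E1 ≈ 800.

SAT-B2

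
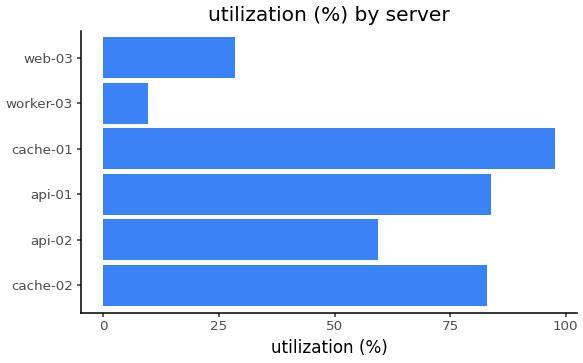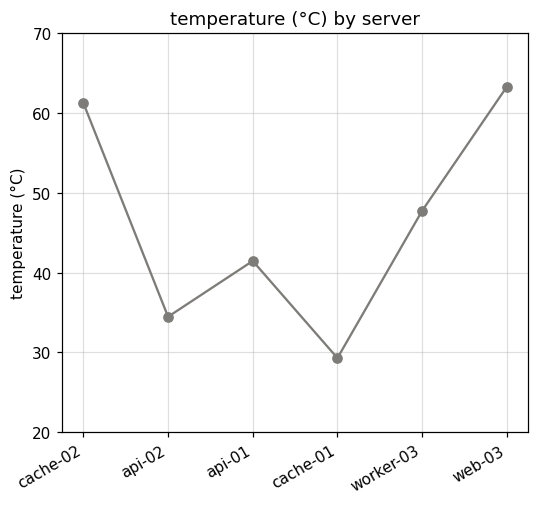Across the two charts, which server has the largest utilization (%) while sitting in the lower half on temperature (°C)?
Chart 2 median temperature (°C) ≈ 40; below-median servers: api-02, api-01, cache-01. Among those, cache-01 has the highest utilization (%) (≈ 100).

cache-01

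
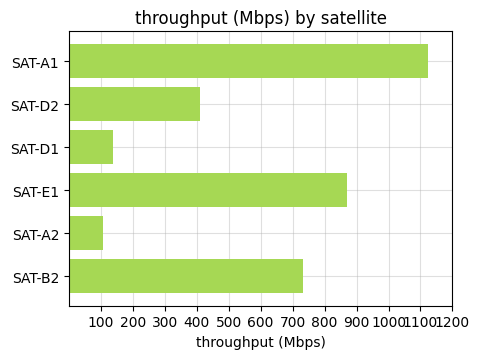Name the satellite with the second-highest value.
Top 3: SAT-A1 ≈ 1100, SAT-E1 ≈ 900, SAT-B2 ≈ 700.

SAT-E1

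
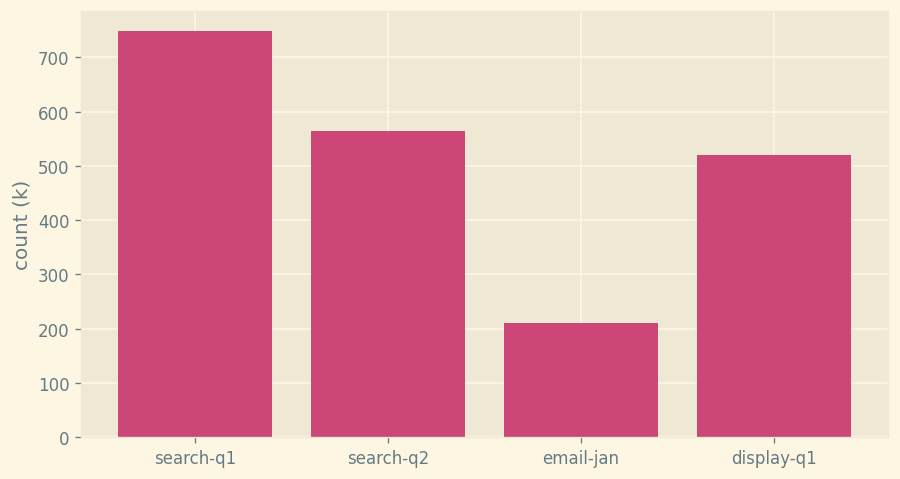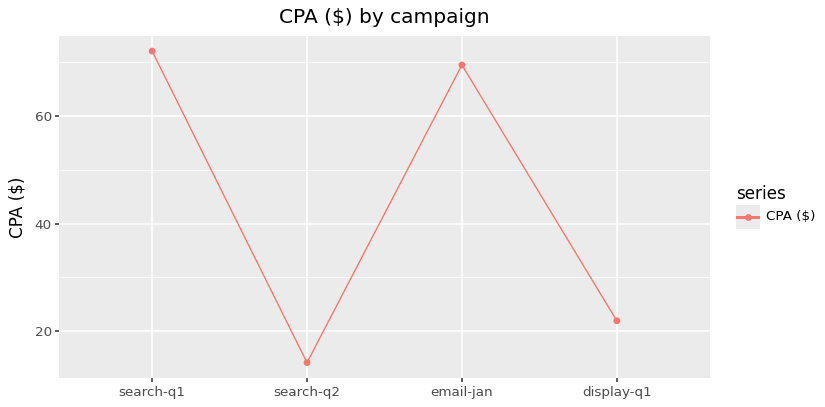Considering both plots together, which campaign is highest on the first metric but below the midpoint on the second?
search-q2

Chart 2 median CPA ($) ≈ 50; below-median campaigns: search-q2, display-q1. Among those, search-q2 has the highest count (k) (≈ 600).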